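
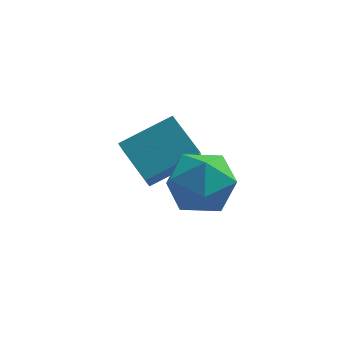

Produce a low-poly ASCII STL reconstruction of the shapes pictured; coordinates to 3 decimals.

solid 
facet normal -0.857 -0.347 -0.382
outer loop
vertex -4.607 1.848 -2.311
vertex -4.505 2.819 -3.423
vertex -3.891 0.91 -3.065
endloop
endfacet
facet normal -0.068 -0.656 0.752
outer loop
vertex -2.435 1.501 -2.417
vertex -4.607 1.848 -2.311
vertex -3.891 0.91 -3.065
endloop
endfacet
facet normal -0.857 -0.347 -0.381
outer loop
vertex -3.891 0.91 -3.065
vertex -4.505 2.819 -3.423
vertex -3.79 1.881 -4.177
endloop
endfacet
facet normal 0.511 -0.670 -0.538
outer loop
vertex -3.79 1.881 -4.177
vertex -2.435 1.501 -2.417
vertex -3.891 0.91 -3.065
endloop
endfacet
facet normal -0.511 0.670 0.538
outer loop
vertex -4.607 1.848 -2.311
vertex -3.049 3.41 -2.775
vertex -4.505 2.819 -3.423
endloop
endfacet
facet normal -0.068 -0.656 0.752
outer loop
vertex -3.15 2.439 -1.663
vertex -4.607 1.848 -2.311
vertex -2.435 1.501 -2.417
endloop
endfacet
facet normal -0.511 0.670 0.538
outer loop
vertex -3.15 2.439 -1.663
vertex -3.049 3.41 -2.775
vertex -4.607 1.848 -2.311
endloop
endfacet
facet normal 0.068 0.656 -0.752
outer loop
vertex -4.505 2.819 -3.423
vertex -3.049 3.41 -2.775
vertex -3.79 1.881 -4.177
endloop
endfacet
facet normal 0.511 -0.670 -0.538
outer loop
vertex -2.333 2.472 -3.529
vertex -2.435 1.501 -2.417
vertex -3.79 1.881 -4.177
endloop
endfacet
facet normal 0.068 0.656 -0.752
outer loop
vertex -3.79 1.881 -4.177
vertex -3.049 3.41 -2.775
vertex -2.333 2.472 -3.529
endloop
endfacet
facet normal 0.857 0.347 0.381
outer loop
vertex -2.333 2.472 -3.529
vertex -3.15 2.439 -1.663
vertex -2.435 1.501 -2.417
endloop
endfacet
facet normal 0.857 0.347 0.381
outer loop
vertex -3.049 3.41 -2.775
vertex -3.15 2.439 -1.663
vertex -2.333 2.472 -3.529
endloop
endfacet
facet normal -0.597 0.802 0.021
outer loop
vertex -2.497 0.923 -2.598
vertex -3.349 0.29 -2.641
vertex -2.941 0.569 -1.7
endloop
endfacet
facet normal 0.013 0.928 0.372
outer loop
vertex -2.497 0.923 -2.598
vertex -2.941 0.569 -1.7
vertex -1.884 0.593 -1.796
endloop
endfacet
facet normal 0.553 0.829 -0.082
outer loop
vertex -2.497 0.923 -2.598
vertex -1.884 0.593 -1.796
vertex -1.638 0.33 -2.795
endloop
endfacet
facet normal 0.279 0.642 -0.714
outer loop
vertex -2.497 0.923 -2.598
vertex -1.638 0.33 -2.795
vertex -2.543 0.143 -3.317
endloop
endfacet
facet normal -0.432 0.625 -0.650
outer loop
vertex -2.497 0.923 -2.598
vertex -2.543 0.143 -3.317
vertex -3.349 0.29 -2.641
endloop
endfacet
facet normal 0.071 0.444 0.893
outer loop
vertex -1.884 0.593 -1.796
vertex -2.941 0.569 -1.7
vertex -2.357 -0.243 -1.343
endloop
endfacet
facet normal -0.915 0.240 0.325
outer loop
vertex -2.941 0.569 -1.7
vertex -3.349 0.29 -2.641
vertex -3.262 -0.43 -1.865
endloop
endfacet
facet normal -0.647 -0.046 -0.761
outer loop
vertex -3.349 0.29 -2.641
vertex -2.543 0.143 -3.317
vertex -3.016 -0.693 -2.864
endloop
endfacet
facet normal 0.502 -0.019 -0.864
outer loop
vertex -2.543 0.143 -3.317
vertex -1.638 0.33 -2.795
vertex -1.959 -0.669 -2.96
endloop
endfacet
facet normal 0.946 0.284 0.158
outer loop
vertex -1.638 0.33 -2.795
vertex -1.884 0.593 -1.796
vertex -1.551 -0.39 -2.019
endloop
endfacet
facet normal -0.279 -0.642 0.714
outer loop
vertex -2.403 -1.023 -2.062
vertex -2.357 -0.243 -1.343
vertex -3.262 -0.43 -1.865
endloop
endfacet
facet normal -0.553 -0.829 0.082
outer loop
vertex -2.403 -1.023 -2.062
vertex -3.262 -0.43 -1.865
vertex -3.016 -0.693 -2.864
endloop
endfacet
facet normal -0.013 -0.928 -0.372
outer loop
vertex -2.403 -1.023 -2.062
vertex -3.016 -0.693 -2.864
vertex -1.959 -0.669 -2.96
endloop
endfacet
facet normal 0.597 -0.802 -0.021
outer loop
vertex -2.403 -1.023 -2.062
vertex -1.959 -0.669 -2.96
vertex -1.551 -0.39 -2.019
endloop
endfacet
facet normal 0.432 -0.625 0.650
outer loop
vertex -2.403 -1.023 -2.062
vertex -1.551 -0.39 -2.019
vertex -2.357 -0.243 -1.343
endloop
endfacet
facet normal -0.502 0.019 0.864
outer loop
vertex -3.262 -0.43 -1.865
vertex -2.357 -0.243 -1.343
vertex -2.941 0.569 -1.7
endloop
endfacet
facet normal -0.946 -0.284 -0.158
outer loop
vertex -3.016 -0.693 -2.864
vertex -3.262 -0.43 -1.865
vertex -3.349 0.29 -2.641
endloop
endfacet
facet normal -0.071 -0.444 -0.893
outer loop
vertex -1.959 -0.669 -2.96
vertex -3.016 -0.693 -2.864
vertex -2.543 0.143 -3.317
endloop
endfacet
facet normal 0.915 -0.240 -0.325
outer loop
vertex -1.551 -0.39 -2.019
vertex -1.959 -0.669 -2.96
vertex -1.638 0.33 -2.795
endloop
endfacet
facet normal 0.647 0.046 0.761
outer loop
vertex -2.357 -0.243 -1.343
vertex -1.551 -0.39 -2.019
vertex -1.884 0.593 -1.796
endloop
endfacet

endsolid


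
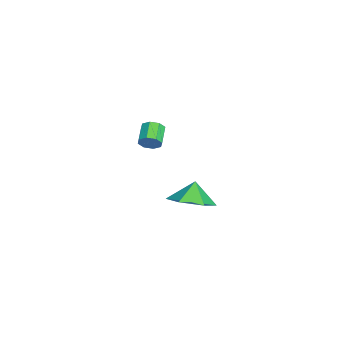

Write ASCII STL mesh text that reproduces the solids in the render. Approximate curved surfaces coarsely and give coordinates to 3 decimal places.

solid 
facet normal 0.533 -0.143 -0.834
outer loop
vertex 4.692 2.462 0.221
vertex 3.863 1.881 -0.209
vertex 3.911 2.969 -0.365
endloop
endfacet
facet normal -0.000 0.756 0.655
outer loop
vertex 4.692 2.462 0.221
vertex 3.911 2.969 -0.365
vertex 3.277 2.039 0.709
endloop
endfacet
facet normal 0.533 -0.143 -0.834
outer loop
vertex 3.911 2.969 -0.365
vertex 3.863 1.881 -0.209
vertex 3.082 2.388 -0.795
endloop
endfacet
facet normal -0.640 0.726 0.251
outer loop
vertex 3.911 2.969 -0.365
vertex 3.082 2.388 -0.795
vertex 3.277 2.039 0.709
endloop
endfacet
facet normal 0.532 -0.144 -0.834
outer loop
vertex 3.082 2.388 -0.795
vertex 3.863 1.881 -0.209
vertex 3.033 1.3 -0.638
endloop
endfacet
facet normal -0.988 0.065 0.143
outer loop
vertex 3.082 2.388 -0.795
vertex 3.033 1.3 -0.638
vertex 3.277 2.039 0.709
endloop
endfacet
facet normal 0.532 -0.144 -0.834
outer loop
vertex 3.033 1.3 -0.638
vertex 3.863 1.881 -0.209
vertex 3.814 0.793 -0.052
endloop
endfacet
facet normal -0.697 -0.568 0.438
outer loop
vertex 3.033 1.3 -0.638
vertex 3.814 0.793 -0.052
vertex 3.277 2.039 0.709
endloop
endfacet
facet normal 0.532 -0.144 -0.834
outer loop
vertex 3.814 0.793 -0.052
vertex 3.863 1.881 -0.209
vertex 4.644 1.374 0.377
endloop
endfacet
facet normal -0.058 -0.538 0.841
outer loop
vertex 3.814 0.793 -0.052
vertex 4.644 1.374 0.377
vertex 3.277 2.039 0.709
endloop
endfacet
facet normal 0.533 -0.143 -0.834
outer loop
vertex 4.644 1.374 0.377
vertex 3.863 1.881 -0.209
vertex 4.692 2.462 0.221
endloop
endfacet
facet normal 0.290 0.123 0.949
outer loop
vertex 4.644 1.374 0.377
vertex 4.692 2.462 0.221
vertex 3.277 2.039 0.709
endloop
endfacet
facet normal 0.915 -0.097 -0.392
outer loop
vertex -1.302 0.152 0.14
vertex -1.525 -0.142 -0.308
vertex -1.418 0.417 -0.197
endloop
endfacet
facet normal 0.308 0.796 0.520
outer loop
vertex -1.302 0.152 0.14
vertex -1.418 0.417 -0.197
vertex -2.271 0.256 0.555
endloop
endfacet
facet normal 0.309 0.796 0.521
outer loop
vertex -2.271 0.256 0.555
vertex -1.418 0.417 -0.197
vertex -2.387 0.521 0.219
endloop
endfacet
facet normal -0.914 0.099 0.393
outer loop
vertex -2.271 0.256 0.555
vertex -2.387 0.521 0.219
vertex -2.495 -0.038 0.108
endloop
endfacet
facet normal 0.915 -0.097 -0.392
outer loop
vertex -1.418 0.417 -0.197
vertex -1.525 -0.142 -0.308
vertex -1.597 0.355 -0.599
endloop
endfacet
facet normal 0.034 0.985 -0.167
outer loop
vertex -1.418 0.417 -0.197
vertex -1.597 0.355 -0.599
vertex -2.387 0.521 0.219
endloop
endfacet
facet normal 0.034 0.985 -0.167
outer loop
vertex -2.387 0.521 0.219
vertex -1.597 0.355 -0.599
vertex -2.566 0.459 -0.183
endloop
endfacet
facet normal -0.915 0.099 0.392
outer loop
vertex -2.387 0.521 0.219
vertex -2.566 0.459 -0.183
vertex -2.495 -0.038 0.108
endloop
endfacet
facet normal 0.914 -0.098 -0.393
outer loop
vertex -1.597 0.355 -0.599
vertex -1.525 -0.142 -0.308
vertex -1.734 0.001 -0.83
endloop
endfacet
facet normal -0.262 0.596 -0.759
outer loop
vertex -1.597 0.355 -0.599
vertex -1.734 0.001 -0.83
vertex -2.566 0.459 -0.183
endloop
endfacet
facet normal -0.262 0.596 -0.759
outer loop
vertex -2.566 0.459 -0.183
vertex -1.734 0.001 -0.83
vertex -2.703 0.105 -0.414
endloop
endfacet
facet normal -0.915 0.099 0.392
outer loop
vertex -2.566 0.459 -0.183
vertex -2.703 0.105 -0.414
vertex -2.495 -0.038 0.108
endloop
endfacet
facet normal 0.914 -0.099 -0.393
outer loop
vertex -1.734 0.001 -0.83
vertex -1.525 -0.142 -0.308
vertex -1.749 -0.436 -0.755
endloop
endfacet
facet normal -0.403 -0.141 -0.904
outer loop
vertex -1.734 0.001 -0.83
vertex -1.749 -0.436 -0.755
vertex -2.703 0.105 -0.414
endloop
endfacet
facet normal -0.402 -0.139 -0.905
outer loop
vertex -2.703 0.105 -0.414
vertex -1.749 -0.436 -0.755
vertex -2.718 -0.332 -0.34
endloop
endfacet
facet normal -0.915 0.098 0.391
outer loop
vertex -2.703 0.105 -0.414
vertex -2.718 -0.332 -0.34
vertex -2.495 -0.038 0.108
endloop
endfacet
facet normal 0.914 -0.099 -0.393
outer loop
vertex -1.749 -0.436 -0.755
vertex -1.525 -0.142 -0.308
vertex -1.633 -0.701 -0.419
endloop
endfacet
facet normal -0.309 -0.796 -0.521
outer loop
vertex -1.749 -0.436 -0.755
vertex -1.633 -0.701 -0.419
vertex -2.718 -0.332 -0.34
endloop
endfacet
facet normal -0.309 -0.796 -0.520
outer loop
vertex -2.718 -0.332 -0.34
vertex -1.633 -0.701 -0.419
vertex -2.602 -0.597 -0.003
endloop
endfacet
facet normal -0.915 0.097 0.392
outer loop
vertex -2.718 -0.332 -0.34
vertex -2.602 -0.597 -0.003
vertex -2.495 -0.038 0.108
endloop
endfacet
facet normal 0.915 -0.099 -0.392
outer loop
vertex -1.633 -0.701 -0.419
vertex -1.525 -0.142 -0.308
vertex -1.454 -0.639 -0.017
endloop
endfacet
facet normal -0.034 -0.985 0.167
outer loop
vertex -1.633 -0.701 -0.419
vertex -1.454 -0.639 -0.017
vertex -2.602 -0.597 -0.003
endloop
endfacet
facet normal -0.034 -0.985 0.167
outer loop
vertex -2.602 -0.597 -0.003
vertex -1.454 -0.639 -0.017
vertex -2.423 -0.535 0.399
endloop
endfacet
facet normal -0.915 0.097 0.392
outer loop
vertex -2.602 -0.597 -0.003
vertex -2.423 -0.535 0.399
vertex -2.495 -0.038 0.108
endloop
endfacet
facet normal 0.915 -0.099 -0.392
outer loop
vertex -1.454 -0.639 -0.017
vertex -1.525 -0.142 -0.308
vertex -1.317 -0.285 0.214
endloop
endfacet
facet normal 0.262 -0.596 0.759
outer loop
vertex -1.454 -0.639 -0.017
vertex -1.317 -0.285 0.214
vertex -2.423 -0.535 0.399
endloop
endfacet
facet normal 0.262 -0.596 0.759
outer loop
vertex -2.423 -0.535 0.399
vertex -1.317 -0.285 0.214
vertex -2.286 -0.181 0.63
endloop
endfacet
facet normal -0.914 0.098 0.393
outer loop
vertex -2.423 -0.535 0.399
vertex -2.286 -0.181 0.63
vertex -2.495 -0.038 0.108
endloop
endfacet
facet normal 0.915 -0.098 -0.391
outer loop
vertex -1.317 -0.285 0.214
vertex -1.525 -0.142 -0.308
vertex -1.302 0.152 0.14
endloop
endfacet
facet normal 0.403 0.139 0.904
outer loop
vertex -1.317 -0.285 0.214
vertex -1.302 0.152 0.14
vertex -2.286 -0.181 0.63
endloop
endfacet
facet normal 0.403 0.141 0.904
outer loop
vertex -2.286 -0.181 0.63
vertex -1.302 0.152 0.14
vertex -2.271 0.256 0.555
endloop
endfacet
facet normal -0.914 0.099 0.393
outer loop
vertex -2.286 -0.181 0.63
vertex -2.271 0.256 0.555
vertex -2.495 -0.038 0.108
endloop
endfacet

endsolid


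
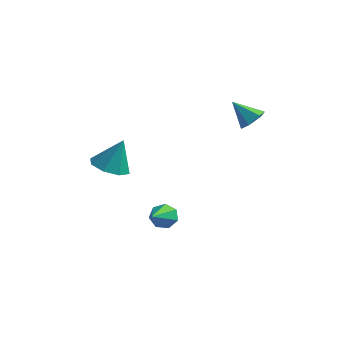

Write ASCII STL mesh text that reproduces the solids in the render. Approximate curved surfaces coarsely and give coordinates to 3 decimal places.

solid 
facet normal -0.183 0.852 -0.491
outer loop
vertex -1.4 -1.97 -3.425
vertex -1.82 -2.269 -3.787
vertex -1.914 -1.973 -3.238
endloop
endfacet
facet normal 0.331 0.234 0.914
outer loop
vertex -1.4 -1.97 -3.425
vertex -1.914 -1.973 -3.238
vertex -1.5 -3.751 -2.933
endloop
endfacet
facet normal -0.185 0.851 -0.491
outer loop
vertex -1.914 -1.973 -3.238
vertex -1.82 -2.269 -3.787
vertex -2.357 -2.2 -3.465
endloop
endfacet
facet normal -0.472 0.041 0.881
outer loop
vertex -1.914 -1.973 -3.238
vertex -2.357 -2.2 -3.465
vertex -1.5 -3.751 -2.933
endloop
endfacet
facet normal -0.184 0.852 -0.490
outer loop
vertex -2.357 -2.2 -3.465
vertex -1.82 -2.269 -3.787
vertex -2.396 -2.478 -3.934
endloop
endfacet
facet normal -0.875 -0.381 0.299
outer loop
vertex -2.357 -2.2 -3.465
vertex -2.396 -2.478 -3.934
vertex -1.5 -3.751 -2.933
endloop
endfacet
facet normal -0.184 0.852 -0.491
outer loop
vertex -2.396 -2.478 -3.934
vertex -1.82 -2.269 -3.787
vertex -2.001 -2.599 -4.292
endloop
endfacet
facet normal -0.577 -0.716 -0.394
outer loop
vertex -2.396 -2.478 -3.934
vertex -2.001 -2.599 -4.292
vertex -1.5 -3.751 -2.933
endloop
endfacet
facet normal -0.183 0.852 -0.491
outer loop
vertex -2.001 -2.599 -4.292
vertex -1.82 -2.269 -3.787
vertex -1.47 -2.472 -4.27
endloop
endfacet
facet normal 0.198 -0.711 -0.675
outer loop
vertex -2.001 -2.599 -4.292
vertex -1.47 -2.472 -4.27
vertex -1.5 -3.751 -2.933
endloop
endfacet
facet normal -0.183 0.852 -0.491
outer loop
vertex -1.47 -2.472 -4.27
vertex -1.82 -2.269 -3.787
vertex -1.202 -2.192 -3.884
endloop
endfacet
facet normal 0.867 -0.369 -0.334
outer loop
vertex -1.47 -2.472 -4.27
vertex -1.202 -2.192 -3.884
vertex -1.5 -3.751 -2.933
endloop
endfacet
facet normal -0.183 0.852 -0.491
outer loop
vertex -1.202 -2.192 -3.884
vertex -1.82 -2.269 -3.787
vertex -1.4 -1.97 -3.425
endloop
endfacet
facet normal 0.926 0.051 0.374
outer loop
vertex -1.202 -2.192 -3.884
vertex -1.4 -1.97 -3.425
vertex -1.5 -3.751 -2.933
endloop
endfacet
facet normal 0.699 0.111 -0.707
outer loop
vertex 1.331 0.34 1.899
vertex 1.037 -0.1 1.539
vertex 0.88 0.518 1.481
endloop
endfacet
facet normal -0.171 0.827 0.536
outer loop
vertex 1.331 0.34 1.899
vertex 0.88 0.518 1.481
vertex 0.163 -0.24 2.421
endloop
endfacet
facet normal 0.699 0.111 -0.707
outer loop
vertex 0.88 0.518 1.481
vertex 1.037 -0.1 1.539
vertex 0.586 0.078 1.121
endloop
endfacet
facet normal -0.785 0.611 -0.106
outer loop
vertex 0.88 0.518 1.481
vertex 0.586 0.078 1.121
vertex 0.163 -0.24 2.421
endloop
endfacet
facet normal 0.699 0.112 -0.706
outer loop
vertex 0.586 0.078 1.121
vertex 1.037 -0.1 1.539
vertex 0.743 -0.54 1.178
endloop
endfacet
facet normal -0.897 -0.261 -0.356
outer loop
vertex 0.586 0.078 1.121
vertex 0.743 -0.54 1.178
vertex 0.163 -0.24 2.421
endloop
endfacet
facet normal 0.699 0.112 -0.706
outer loop
vertex 0.743 -0.54 1.178
vertex 1.037 -0.1 1.539
vertex 1.194 -0.718 1.596
endloop
endfacet
facet normal -0.396 -0.917 0.037
outer loop
vertex 0.743 -0.54 1.178
vertex 1.194 -0.718 1.596
vertex 0.163 -0.24 2.421
endloop
endfacet
facet normal 0.699 0.112 -0.706
outer loop
vertex 1.194 -0.718 1.596
vertex 1.037 -0.1 1.539
vertex 1.488 -0.278 1.957
endloop
endfacet
facet normal 0.217 -0.702 0.678
outer loop
vertex 1.194 -0.718 1.596
vertex 1.488 -0.278 1.957
vertex 0.163 -0.24 2.421
endloop
endfacet
facet normal 0.699 0.111 -0.707
outer loop
vertex 1.488 -0.278 1.957
vertex 1.037 -0.1 1.539
vertex 1.331 0.34 1.899
endloop
endfacet
facet normal 0.330 0.171 0.928
outer loop
vertex 1.488 -0.278 1.957
vertex 1.331 0.34 1.899
vertex 0.163 -0.24 2.421
endloop
endfacet
facet normal -0.269 -0.266 -0.926
outer loop
vertex -3.081 -2.906 -1.004
vertex -3.513 -3.601 -0.679
vertex -3.724 -2.765 -0.858
endloop
endfacet
facet normal 0.247 0.955 0.166
outer loop
vertex -3.081 -2.906 -1.004
vertex -3.724 -2.765 -0.858
vertex -3.107 -3.199 0.719
endloop
endfacet
facet normal -0.269 -0.266 -0.926
outer loop
vertex -3.724 -2.765 -0.858
vertex -3.513 -3.601 -0.679
vertex -4.242 -3.114 -0.607
endloop
endfacet
facet normal -0.382 0.842 0.381
outer loop
vertex -3.724 -2.765 -0.858
vertex -4.242 -3.114 -0.607
vertex -3.107 -3.199 0.719
endloop
endfacet
facet normal -0.268 -0.265 -0.926
outer loop
vertex -4.242 -3.114 -0.607
vertex -3.513 -3.601 -0.679
vertex -4.334 -3.748 -0.399
endloop
endfacet
facet normal -0.712 0.310 0.630
outer loop
vertex -4.242 -3.114 -0.607
vertex -4.334 -3.748 -0.399
vertex -3.107 -3.199 0.719
endloop
endfacet
facet normal -0.268 -0.267 -0.926
outer loop
vertex -4.334 -3.748 -0.399
vertex -3.513 -3.601 -0.679
vertex -3.944 -4.296 -0.354
endloop
endfacet
facet normal -0.551 -0.329 0.767
outer loop
vertex -4.334 -3.748 -0.399
vertex -3.944 -4.296 -0.354
vertex -3.107 -3.199 0.719
endloop
endfacet
facet normal -0.269 -0.266 -0.926
outer loop
vertex -3.944 -4.296 -0.354
vertex -3.513 -3.601 -0.679
vertex -3.302 -4.436 -0.5
endloop
endfacet
facet normal 0.009 -0.703 0.712
outer loop
vertex -3.944 -4.296 -0.354
vertex -3.302 -4.436 -0.5
vertex -3.107 -3.199 0.719
endloop
endfacet
facet normal -0.269 -0.266 -0.926
outer loop
vertex -3.302 -4.436 -0.5
vertex -3.513 -3.601 -0.679
vertex -2.783 -4.088 -0.751
endloop
endfacet
facet normal 0.636 -0.590 0.497
outer loop
vertex -3.302 -4.436 -0.5
vertex -2.783 -4.088 -0.751
vertex -3.107 -3.199 0.719
endloop
endfacet
facet normal -0.268 -0.265 -0.926
outer loop
vertex -2.783 -4.088 -0.751
vertex -3.513 -3.601 -0.679
vertex -2.692 -3.454 -0.959
endloop
endfacet
facet normal 0.967 -0.057 0.248
outer loop
vertex -2.783 -4.088 -0.751
vertex -2.692 -3.454 -0.959
vertex -3.107 -3.199 0.719
endloop
endfacet
facet normal -0.268 -0.266 -0.926
outer loop
vertex -2.692 -3.454 -0.959
vertex -3.513 -3.601 -0.679
vertex -3.081 -2.906 -1.004
endloop
endfacet
facet normal 0.806 0.581 0.111
outer loop
vertex -2.692 -3.454 -0.959
vertex -3.081 -2.906 -1.004
vertex -3.107 -3.199 0.719
endloop
endfacet

endsolid


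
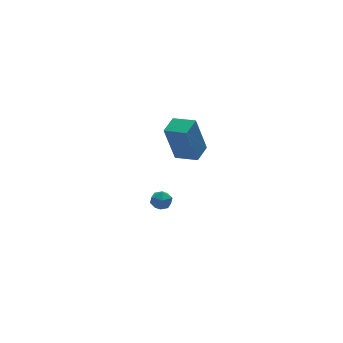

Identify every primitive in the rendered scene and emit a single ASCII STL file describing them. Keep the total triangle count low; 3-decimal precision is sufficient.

solid 
facet normal -0.999 -0.020 -0.044
outer loop
vertex -0.772 0.949 -3.603
vertex -0.763 0.324 -3.519
vertex -0.793 0.708 -3.02
endloop
endfacet
facet normal -0.768 0.601 0.221
outer loop
vertex -0.772 0.949 -3.603
vertex -0.793 0.708 -3.02
vertex -0.433 1.212 -3.141
endloop
endfacet
facet normal -0.340 0.902 -0.264
outer loop
vertex -0.772 0.949 -3.603
vertex -0.433 1.212 -3.141
vertex -0.181 1.139 -3.715
endloop
endfacet
facet normal -0.307 0.466 -0.830
outer loop
vertex -0.772 0.949 -3.603
vertex -0.181 1.139 -3.715
vertex -0.385 0.59 -3.948
endloop
endfacet
facet normal -0.714 -0.103 -0.693
outer loop
vertex -0.772 0.949 -3.603
vertex -0.385 0.59 -3.948
vertex -0.763 0.324 -3.519
endloop
endfacet
facet normal -0.378 0.462 0.802
outer loop
vertex -0.433 1.212 -3.141
vertex -0.793 0.708 -3.02
vertex -0.215 0.75 -2.772
endloop
endfacet
facet normal -0.752 -0.544 0.373
outer loop
vertex -0.793 0.708 -3.02
vertex -0.763 0.324 -3.519
vertex -0.419 0.201 -3.005
endloop
endfacet
facet normal -0.291 -0.677 -0.676
outer loop
vertex -0.763 0.324 -3.519
vertex -0.385 0.59 -3.948
vertex -0.167 0.128 -3.579
endloop
endfacet
facet normal 0.367 0.244 -0.897
outer loop
vertex -0.385 0.59 -3.948
vertex -0.181 1.139 -3.715
vertex 0.193 0.632 -3.7
endloop
endfacet
facet normal 0.314 0.949 0.017
outer loop
vertex -0.181 1.139 -3.715
vertex -0.433 1.212 -3.141
vertex 0.163 1.016 -3.201
endloop
endfacet
facet normal 0.307 -0.466 0.830
outer loop
vertex 0.172 0.391 -3.117
vertex -0.215 0.75 -2.772
vertex -0.419 0.201 -3.005
endloop
endfacet
facet normal 0.340 -0.902 0.264
outer loop
vertex 0.172 0.391 -3.117
vertex -0.419 0.201 -3.005
vertex -0.167 0.128 -3.579
endloop
endfacet
facet normal 0.768 -0.601 -0.221
outer loop
vertex 0.172 0.391 -3.117
vertex -0.167 0.128 -3.579
vertex 0.193 0.632 -3.7
endloop
endfacet
facet normal 0.999 0.020 0.044
outer loop
vertex 0.172 0.391 -3.117
vertex 0.193 0.632 -3.7
vertex 0.163 1.016 -3.201
endloop
endfacet
facet normal 0.714 0.103 0.693
outer loop
vertex 0.172 0.391 -3.117
vertex 0.163 1.016 -3.201
vertex -0.215 0.75 -2.772
endloop
endfacet
facet normal -0.367 -0.244 0.897
outer loop
vertex -0.419 0.201 -3.005
vertex -0.215 0.75 -2.772
vertex -0.793 0.708 -3.02
endloop
endfacet
facet normal -0.314 -0.949 -0.017
outer loop
vertex -0.167 0.128 -3.579
vertex -0.419 0.201 -3.005
vertex -0.763 0.324 -3.519
endloop
endfacet
facet normal 0.378 -0.462 -0.802
outer loop
vertex 0.193 0.632 -3.7
vertex -0.167 0.128 -3.579
vertex -0.385 0.59 -3.948
endloop
endfacet
facet normal 0.752 0.544 -0.373
outer loop
vertex 0.163 1.016 -3.201
vertex 0.193 0.632 -3.7
vertex -0.181 1.139 -3.715
endloop
endfacet
facet normal 0.291 0.677 0.676
outer loop
vertex -0.215 0.75 -2.772
vertex 0.163 1.016 -3.201
vertex -0.433 1.212 -3.141
endloop
endfacet
facet normal -0.651 0.738 -0.180
outer loop
vertex -1.125 -1.78 3.544
vertex -0.385 -1.078 3.746
vertex -0.569 -1.784 1.519
endloop
endfacet
facet normal -0.712 -0.675 -0.194
outer loop
vertex 0.205 -2.662 1.734
vertex -1.125 -1.78 3.544
vertex -0.569 -1.784 1.519
endloop
endfacet
facet normal -0.651 0.738 -0.180
outer loop
vertex -0.569 -1.784 1.519
vertex -0.385 -1.078 3.746
vertex 0.171 -1.082 1.722
endloop
endfacet
facet normal 0.266 -0.002 -0.964
outer loop
vertex 0.171 -1.082 1.722
vertex 0.205 -2.662 1.734
vertex -0.569 -1.784 1.519
endloop
endfacet
facet normal -0.265 0.002 0.964
outer loop
vertex -1.125 -1.78 3.544
vertex 0.389 -1.956 3.961
vertex -0.385 -1.078 3.746
endloop
endfacet
facet normal -0.712 -0.675 -0.194
outer loop
vertex -0.351 -2.658 3.758
vertex -1.125 -1.78 3.544
vertex 0.205 -2.662 1.734
endloop
endfacet
facet normal -0.265 0.001 0.964
outer loop
vertex -0.351 -2.658 3.758
vertex 0.389 -1.956 3.961
vertex -1.125 -1.78 3.544
endloop
endfacet
facet normal 0.712 0.675 0.194
outer loop
vertex -0.385 -1.078 3.746
vertex 0.389 -1.956 3.961
vertex 0.171 -1.082 1.722
endloop
endfacet
facet normal 0.265 -0.002 -0.964
outer loop
vertex 0.945 -1.96 1.936
vertex 0.205 -2.662 1.734
vertex 0.171 -1.082 1.722
endloop
endfacet
facet normal 0.712 0.675 0.194
outer loop
vertex 0.171 -1.082 1.722
vertex 0.389 -1.956 3.961
vertex 0.945 -1.96 1.936
endloop
endfacet
facet normal 0.651 -0.738 0.180
outer loop
vertex 0.945 -1.96 1.936
vertex -0.351 -2.658 3.758
vertex 0.205 -2.662 1.734
endloop
endfacet
facet normal 0.651 -0.738 0.180
outer loop
vertex 0.389 -1.956 3.961
vertex -0.351 -2.658 3.758
vertex 0.945 -1.96 1.936
endloop
endfacet

endsolid


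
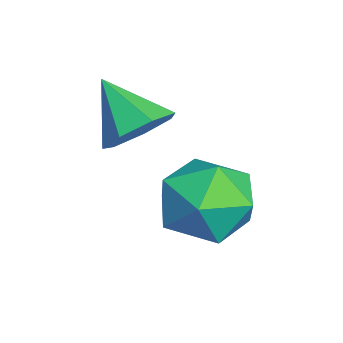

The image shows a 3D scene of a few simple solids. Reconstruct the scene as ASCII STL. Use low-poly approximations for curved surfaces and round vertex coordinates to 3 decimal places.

solid 
facet normal 0.607 0.473 -0.639
outer loop
vertex 0.654 1.693 3.115
vertex 0.145 1.475 2.471
vertex 0.115 2.171 2.957
endloop
endfacet
facet normal 0.003 0.317 0.949
outer loop
vertex 0.654 1.693 3.115
vertex 0.115 2.171 2.957
vertex -0.765 0.765 3.429
endloop
endfacet
facet normal 0.606 0.473 -0.640
outer loop
vertex 0.115 2.171 2.957
vertex 0.145 1.475 2.471
vertex -0.402 2.125 2.433
endloop
endfacet
facet normal -0.610 0.568 0.552
outer loop
vertex 0.115 2.171 2.957
vertex -0.402 2.125 2.433
vertex -0.765 0.765 3.429
endloop
endfacet
facet normal 0.606 0.473 -0.639
outer loop
vertex -0.402 2.125 2.433
vertex 0.145 1.475 2.471
vertex -0.507 1.589 1.937
endloop
endfacet
facet normal -0.973 0.229 -0.042
outer loop
vertex -0.402 2.125 2.433
vertex -0.507 1.589 1.937
vertex -0.765 0.765 3.429
endloop
endfacet
facet normal 0.606 0.473 -0.639
outer loop
vertex -0.507 1.589 1.937
vertex 0.145 1.475 2.471
vertex -0.121 0.967 1.843
endloop
endfacet
facet normal -0.809 -0.444 -0.385
outer loop
vertex -0.507 1.589 1.937
vertex -0.121 0.967 1.843
vertex -0.765 0.765 3.429
endloop
endfacet
facet normal 0.606 0.473 -0.639
outer loop
vertex -0.121 0.967 1.843
vertex 0.145 1.475 2.471
vertex 0.465 0.728 2.222
endloop
endfacet
facet normal -0.244 -0.945 -0.219
outer loop
vertex -0.121 0.967 1.843
vertex 0.465 0.728 2.222
vertex -0.765 0.765 3.429
endloop
endfacet
facet normal 0.606 0.473 -0.639
outer loop
vertex 0.465 0.728 2.222
vertex 0.145 1.475 2.471
vertex 0.81 1.051 2.788
endloop
endfacet
facet normal 0.297 -0.896 0.330
outer loop
vertex 0.465 0.728 2.222
vertex 0.81 1.051 2.788
vertex -0.765 0.765 3.429
endloop
endfacet
facet normal 0.606 0.473 -0.639
outer loop
vertex 0.81 1.051 2.788
vertex 0.145 1.475 2.471
vertex 0.654 1.693 3.115
endloop
endfacet
facet normal 0.407 -0.334 0.850
outer loop
vertex 0.81 1.051 2.788
vertex 0.654 1.693 3.115
vertex -0.765 0.765 3.429
endloop
endfacet
facet normal -0.954 -0.293 -0.060
outer loop
vertex 0.623 2.906 0.952
vertex 0.936 1.851 1.134
vertex 0.679 2.512 1.994
endloop
endfacet
facet normal -0.908 0.374 0.190
outer loop
vertex 0.623 2.906 0.952
vertex 0.679 2.512 1.994
vertex 1.053 3.537 1.764
endloop
endfacet
facet normal -0.566 0.769 -0.297
outer loop
vertex 0.623 2.906 0.952
vertex 1.053 3.537 1.764
vertex 1.541 3.509 0.762
endloop
endfacet
facet normal -0.402 0.344 -0.848
outer loop
vertex 0.623 2.906 0.952
vertex 1.541 3.509 0.762
vertex 1.469 2.467 0.373
endloop
endfacet
facet normal -0.641 -0.311 -0.701
outer loop
vertex 0.623 2.906 0.952
vertex 1.469 2.467 0.373
vertex 0.936 1.851 1.134
endloop
endfacet
facet normal -0.509 0.361 0.782
outer loop
vertex 1.053 3.537 1.764
vertex 0.679 2.512 1.994
vertex 1.631 2.873 2.447
endloop
endfacet
facet normal -0.584 -0.719 0.378
outer loop
vertex 0.679 2.512 1.994
vertex 0.936 1.851 1.134
vertex 1.559 1.831 2.058
endloop
endfacet
facet normal -0.079 -0.747 -0.660
outer loop
vertex 0.936 1.851 1.134
vertex 1.469 2.467 0.373
vertex 2.047 1.803 1.056
endloop
endfacet
facet normal 0.308 0.314 -0.898
outer loop
vertex 1.469 2.467 0.373
vertex 1.541 3.509 0.762
vertex 2.421 2.828 0.826
endloop
endfacet
facet normal 0.043 0.999 -0.007
outer loop
vertex 1.541 3.509 0.762
vertex 1.053 3.537 1.764
vertex 2.164 3.489 1.686
endloop
endfacet
facet normal 0.402 -0.344 0.848
outer loop
vertex 2.477 2.434 1.868
vertex 1.631 2.873 2.447
vertex 1.559 1.831 2.058
endloop
endfacet
facet normal 0.566 -0.769 0.297
outer loop
vertex 2.477 2.434 1.868
vertex 1.559 1.831 2.058
vertex 2.047 1.803 1.056
endloop
endfacet
facet normal 0.908 -0.374 -0.190
outer loop
vertex 2.477 2.434 1.868
vertex 2.047 1.803 1.056
vertex 2.421 2.828 0.826
endloop
endfacet
facet normal 0.954 0.293 0.060
outer loop
vertex 2.477 2.434 1.868
vertex 2.421 2.828 0.826
vertex 2.164 3.489 1.686
endloop
endfacet
facet normal 0.641 0.311 0.701
outer loop
vertex 2.477 2.434 1.868
vertex 2.164 3.489 1.686
vertex 1.631 2.873 2.447
endloop
endfacet
facet normal -0.308 -0.314 0.898
outer loop
vertex 1.559 1.831 2.058
vertex 1.631 2.873 2.447
vertex 0.679 2.512 1.994
endloop
endfacet
facet normal -0.043 -0.999 0.007
outer loop
vertex 2.047 1.803 1.056
vertex 1.559 1.831 2.058
vertex 0.936 1.851 1.134
endloop
endfacet
facet normal 0.509 -0.361 -0.782
outer loop
vertex 2.421 2.828 0.826
vertex 2.047 1.803 1.056
vertex 1.469 2.467 0.373
endloop
endfacet
facet normal 0.584 0.719 -0.378
outer loop
vertex 2.164 3.489 1.686
vertex 2.421 2.828 0.826
vertex 1.541 3.509 0.762
endloop
endfacet
facet normal 0.079 0.747 0.660
outer loop
vertex 1.631 2.873 2.447
vertex 2.164 3.489 1.686
vertex 1.053 3.537 1.764
endloop
endfacet

endsolid


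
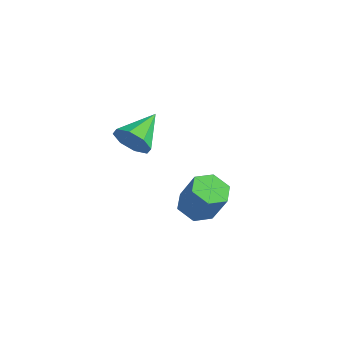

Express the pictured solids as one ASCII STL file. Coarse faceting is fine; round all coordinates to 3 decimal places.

solid 
facet normal 0.080 -0.930 -0.358
outer loop
vertex -3.193 3.09 -1.344
vertex -3.763 2.766 -0.63
vertex -3.912 3.099 -1.529
endloop
endfacet
facet normal 0.179 0.728 -0.661
outer loop
vertex -3.193 3.09 -1.344
vertex -3.912 3.099 -1.529
vertex -3.917 4.534 0.05
endloop
endfacet
facet normal 0.082 -0.930 -0.358
outer loop
vertex -3.912 3.099 -1.529
vertex -3.763 2.766 -0.63
vertex -4.543 2.912 -1.187
endloop
endfacet
facet normal -0.504 0.638 -0.582
outer loop
vertex -3.912 3.099 -1.529
vertex -4.543 2.912 -1.187
vertex -3.917 4.534 0.05
endloop
endfacet
facet normal 0.081 -0.931 -0.357
outer loop
vertex -4.543 2.912 -1.187
vertex -3.763 2.766 -0.63
vertex -4.718 2.64 -0.518
endloop
endfacet
facet normal -0.911 0.407 -0.073
outer loop
vertex -4.543 2.912 -1.187
vertex -4.718 2.64 -0.518
vertex -3.917 4.534 0.05
endloop
endfacet
facet normal 0.081 -0.931 -0.357
outer loop
vertex -4.718 2.64 -0.518
vertex -3.763 2.766 -0.63
vertex -4.333 2.442 0.085
endloop
endfacet
facet normal -0.804 0.169 0.569
outer loop
vertex -4.718 2.64 -0.518
vertex -4.333 2.442 0.085
vertex -3.917 4.534 0.05
endloop
endfacet
facet normal 0.081 -0.931 -0.357
outer loop
vertex -4.333 2.442 0.085
vertex -3.763 2.766 -0.63
vertex -3.614 2.434 0.269
endloop
endfacet
facet normal -0.247 0.065 0.967
outer loop
vertex -4.333 2.442 0.085
vertex -3.614 2.434 0.269
vertex -3.917 4.534 0.05
endloop
endfacet
facet normal 0.081 -0.931 -0.357
outer loop
vertex -3.614 2.434 0.269
vertex -3.763 2.766 -0.63
vertex -2.982 2.62 -0.073
endloop
endfacet
facet normal 0.434 0.155 0.887
outer loop
vertex -3.614 2.434 0.269
vertex -2.982 2.62 -0.073
vertex -3.917 4.534 0.05
endloop
endfacet
facet normal 0.081 -0.930 -0.358
outer loop
vertex -2.982 2.62 -0.073
vertex -3.763 2.766 -0.63
vertex -2.808 2.892 -0.741
endloop
endfacet
facet normal 0.842 0.387 0.377
outer loop
vertex -2.982 2.62 -0.073
vertex -2.808 2.892 -0.741
vertex -3.917 4.534 0.05
endloop
endfacet
facet normal 0.081 -0.930 -0.357
outer loop
vertex -2.808 2.892 -0.741
vertex -3.763 2.766 -0.63
vertex -3.193 3.09 -1.344
endloop
endfacet
facet normal 0.735 0.624 -0.265
outer loop
vertex -2.808 2.892 -0.741
vertex -3.193 3.09 -1.344
vertex -3.917 4.534 0.05
endloop
endfacet
facet normal -0.446 -0.012 -0.895
outer loop
vertex 1.193 0.753 -1.963
vertex 0.742 1.49 -1.748
vertex 1.537 1.553 -2.145
endloop
endfacet
facet normal 0.807 -0.437 -0.396
outer loop
vertex 1.193 0.753 -1.963
vertex 1.537 1.553 -2.145
vertex 1.928 0.773 -0.486
endloop
endfacet
facet normal 0.808 -0.437 -0.396
outer loop
vertex 1.928 0.773 -0.486
vertex 1.537 1.553 -2.145
vertex 2.272 1.574 -0.668
endloop
endfacet
facet normal 0.445 0.012 0.895
outer loop
vertex 1.928 0.773 -0.486
vertex 2.272 1.574 -0.668
vertex 1.478 1.51 -0.272
endloop
endfacet
facet normal -0.446 -0.013 -0.895
outer loop
vertex 1.537 1.553 -2.145
vertex 0.742 1.49 -1.748
vertex 1.086 2.29 -1.931
endloop
endfacet
facet normal 0.738 0.561 -0.375
outer loop
vertex 1.537 1.553 -2.145
vertex 1.086 2.29 -1.931
vertex 2.272 1.574 -0.668
endloop
endfacet
facet normal 0.738 0.561 -0.375
outer loop
vertex 2.272 1.574 -0.668
vertex 1.086 2.29 -1.931
vertex 1.821 2.311 -0.454
endloop
endfacet
facet normal 0.445 0.013 0.895
outer loop
vertex 2.272 1.574 -0.668
vertex 1.821 2.311 -0.454
vertex 1.478 1.51 -0.272
endloop
endfacet
facet normal -0.446 -0.013 -0.895
outer loop
vertex 1.086 2.29 -1.931
vertex 0.742 1.49 -1.748
vertex 0.292 2.227 -1.534
endloop
endfacet
facet normal -0.069 0.997 0.020
outer loop
vertex 1.086 2.29 -1.931
vertex 0.292 2.227 -1.534
vertex 1.821 2.311 -0.454
endloop
endfacet
facet normal -0.070 0.997 0.021
outer loop
vertex 1.821 2.311 -0.454
vertex 0.292 2.227 -1.534
vertex 1.027 2.247 -0.057
endloop
endfacet
facet normal 0.446 0.012 0.895
outer loop
vertex 1.821 2.311 -0.454
vertex 1.027 2.247 -0.057
vertex 1.478 1.51 -0.272
endloop
endfacet
facet normal -0.445 -0.012 -0.895
outer loop
vertex 0.292 2.227 -1.534
vertex 0.742 1.49 -1.748
vertex -0.052 1.426 -1.352
endloop
endfacet
facet normal -0.808 0.437 0.396
outer loop
vertex 0.292 2.227 -1.534
vertex -0.052 1.426 -1.352
vertex 1.027 2.247 -0.057
endloop
endfacet
facet normal -0.808 0.437 0.396
outer loop
vertex 1.027 2.247 -0.057
vertex -0.052 1.426 -1.352
vertex 0.683 1.447 0.125
endloop
endfacet
facet normal 0.446 0.012 0.895
outer loop
vertex 1.027 2.247 -0.057
vertex 0.683 1.447 0.125
vertex 1.478 1.51 -0.272
endloop
endfacet
facet normal -0.445 -0.013 -0.895
outer loop
vertex -0.052 1.426 -1.352
vertex 0.742 1.49 -1.748
vertex 0.399 0.689 -1.566
endloop
endfacet
facet normal -0.738 -0.561 0.375
outer loop
vertex -0.052 1.426 -1.352
vertex 0.399 0.689 -1.566
vertex 0.683 1.447 0.125
endloop
endfacet
facet normal -0.738 -0.561 0.375
outer loop
vertex 0.683 1.447 0.125
vertex 0.399 0.689 -1.566
vertex 1.134 0.71 -0.089
endloop
endfacet
facet normal 0.446 0.013 0.895
outer loop
vertex 0.683 1.447 0.125
vertex 1.134 0.71 -0.089
vertex 1.478 1.51 -0.272
endloop
endfacet
facet normal -0.446 -0.012 -0.895
outer loop
vertex 0.399 0.689 -1.566
vertex 0.742 1.49 -1.748
vertex 1.193 0.753 -1.963
endloop
endfacet
facet normal 0.070 -0.997 -0.021
outer loop
vertex 0.399 0.689 -1.566
vertex 1.193 0.753 -1.963
vertex 1.134 0.71 -0.089
endloop
endfacet
facet normal 0.069 -0.997 -0.021
outer loop
vertex 1.134 0.71 -0.089
vertex 1.193 0.753 -1.963
vertex 1.928 0.773 -0.486
endloop
endfacet
facet normal 0.446 0.013 0.895
outer loop
vertex 1.134 0.71 -0.089
vertex 1.928 0.773 -0.486
vertex 1.478 1.51 -0.272
endloop
endfacet

endsolid


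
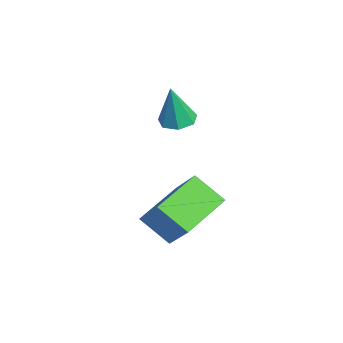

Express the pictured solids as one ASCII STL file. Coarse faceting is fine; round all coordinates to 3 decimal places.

solid 
facet normal -0.103 0.169 -0.980
outer loop
vertex -0.77 0.625 2.853
vertex -1.436 0.731 2.941
vertex -0.928 1.183 2.966
endloop
endfacet
facet normal 0.935 0.206 0.289
outer loop
vertex -0.77 0.625 2.853
vertex -0.928 1.183 2.966
vertex -1.264 0.449 4.579
endloop
endfacet
facet normal -0.102 0.169 -0.980
outer loop
vertex -0.928 1.183 2.966
vertex -1.436 0.731 2.941
vertex -1.469 1.4 3.06
endloop
endfacet
facet normal 0.399 0.801 0.447
outer loop
vertex -0.928 1.183 2.966
vertex -1.469 1.4 3.06
vertex -1.264 0.449 4.579
endloop
endfacet
facet normal -0.104 0.169 -0.980
outer loop
vertex -1.469 1.4 3.06
vertex -1.436 0.731 2.941
vertex -1.985 1.113 3.065
endloop
endfacet
facet normal -0.410 0.747 0.523
outer loop
vertex -1.469 1.4 3.06
vertex -1.985 1.113 3.065
vertex -1.264 0.449 4.579
endloop
endfacet
facet normal -0.104 0.169 -0.980
outer loop
vertex -1.985 1.113 3.065
vertex -1.436 0.731 2.941
vertex -2.087 0.539 2.977
endloop
endfacet
facet normal -0.884 0.087 0.459
outer loop
vertex -1.985 1.113 3.065
vertex -2.087 0.539 2.977
vertex -1.264 0.449 4.579
endloop
endfacet
facet normal -0.104 0.168 -0.980
outer loop
vertex -2.087 0.539 2.977
vertex -1.436 0.731 2.941
vertex -1.699 0.109 2.862
endloop
endfacet
facet normal -0.666 -0.682 0.304
outer loop
vertex -2.087 0.539 2.977
vertex -1.699 0.109 2.862
vertex -1.264 0.449 4.579
endloop
endfacet
facet normal -0.103 0.168 -0.980
outer loop
vertex -1.699 0.109 2.862
vertex -1.436 0.731 2.941
vertex -1.113 0.148 2.807
endloop
endfacet
facet normal 0.082 -0.981 0.174
outer loop
vertex -1.699 0.109 2.862
vertex -1.113 0.148 2.807
vertex -1.264 0.449 4.579
endloop
endfacet
facet normal -0.103 0.168 -0.980
outer loop
vertex -1.113 0.148 2.807
vertex -1.436 0.731 2.941
vertex -0.77 0.625 2.853
endloop
endfacet
facet normal 0.793 -0.586 0.167
outer loop
vertex -1.113 0.148 2.807
vertex -0.77 0.625 2.853
vertex -1.264 0.449 4.579
endloop
endfacet
facet normal -0.485 -0.623 0.614
outer loop
vertex 2.285 -0.661 1.22
vertex 1.127 0.801 1.79
vertex 1.155 -1.053 -0.07
endloop
endfacet
facet normal 0.594 -0.750 -0.292
outer loop
vertex 1.833 -0.181 -0.93
vertex 2.285 -0.661 1.22
vertex 1.155 -1.053 -0.07
endloop
endfacet
facet normal -0.485 -0.623 0.614
outer loop
vertex 1.155 -1.053 -0.07
vertex 1.127 0.801 1.79
vertex -0.003 0.408 0.499
endloop
endfacet
facet normal -0.642 -0.224 -0.733
outer loop
vertex -0.003 0.408 0.499
vertex 1.833 -0.181 -0.93
vertex 1.155 -1.053 -0.07
endloop
endfacet
facet normal 0.643 0.223 0.733
outer loop
vertex 2.285 -0.661 1.22
vertex 1.805 1.673 0.93
vertex 1.127 0.801 1.79
endloop
endfacet
facet normal 0.594 -0.749 -0.292
outer loop
vertex 2.963 0.212 0.361
vertex 2.285 -0.661 1.22
vertex 1.833 -0.181 -0.93
endloop
endfacet
facet normal 0.642 0.223 0.734
outer loop
vertex 2.963 0.212 0.361
vertex 1.805 1.673 0.93
vertex 2.285 -0.661 1.22
endloop
endfacet
facet normal -0.594 0.750 0.292
outer loop
vertex 1.127 0.801 1.79
vertex 1.805 1.673 0.93
vertex -0.003 0.408 0.499
endloop
endfacet
facet normal -0.642 -0.223 -0.733
outer loop
vertex 0.675 1.281 -0.36
vertex 1.833 -0.181 -0.93
vertex -0.003 0.408 0.499
endloop
endfacet
facet normal -0.594 0.749 0.293
outer loop
vertex -0.003 0.408 0.499
vertex 1.805 1.673 0.93
vertex 0.675 1.281 -0.36
endloop
endfacet
facet normal 0.485 0.623 -0.614
outer loop
vertex 0.675 1.281 -0.36
vertex 2.963 0.212 0.361
vertex 1.833 -0.181 -0.93
endloop
endfacet
facet normal 0.485 0.623 -0.614
outer loop
vertex 1.805 1.673 0.93
vertex 2.963 0.212 0.361
vertex 0.675 1.281 -0.36
endloop
endfacet

endsolid


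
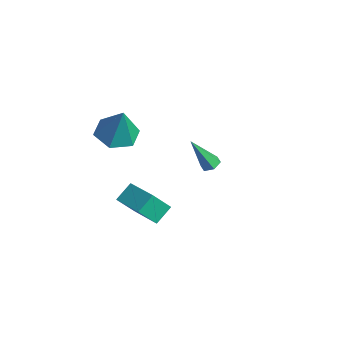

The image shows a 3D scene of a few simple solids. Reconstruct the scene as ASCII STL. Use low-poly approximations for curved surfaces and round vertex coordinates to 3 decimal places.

solid 
facet normal 0.156 0.457 -0.876
outer loop
vertex -3.271 3.68 -4.002
vertex -3.598 3.337 -4.239
vertex -3.788 3.789 -4.037
endloop
endfacet
facet normal 0.111 0.739 0.664
outer loop
vertex -3.271 3.68 -4.002
vertex -3.788 3.789 -4.037
vertex -3.902 2.443 -2.521
endloop
endfacet
facet normal 0.156 0.457 -0.876
outer loop
vertex -3.788 3.789 -4.037
vertex -3.598 3.337 -4.239
vertex -4.115 3.446 -4.274
endloop
endfacet
facet normal -0.786 0.490 0.376
outer loop
vertex -3.788 3.789 -4.037
vertex -4.115 3.446 -4.274
vertex -3.902 2.443 -2.521
endloop
endfacet
facet normal 0.155 0.455 -0.877
outer loop
vertex -4.115 3.446 -4.274
vertex -3.598 3.337 -4.239
vertex -3.925 2.994 -4.475
endloop
endfacet
facet normal -0.932 -0.352 -0.088
outer loop
vertex -4.115 3.446 -4.274
vertex -3.925 2.994 -4.475
vertex -3.902 2.443 -2.521
endloop
endfacet
facet normal 0.155 0.455 -0.877
outer loop
vertex -3.925 2.994 -4.475
vertex -3.598 3.337 -4.239
vertex -3.408 2.885 -4.44
endloop
endfacet
facet normal -0.182 -0.947 -0.265
outer loop
vertex -3.925 2.994 -4.475
vertex -3.408 2.885 -4.44
vertex -3.902 2.443 -2.521
endloop
endfacet
facet normal 0.156 0.455 -0.877
outer loop
vertex -3.408 2.885 -4.44
vertex -3.598 3.337 -4.239
vertex -3.08 3.229 -4.203
endloop
endfacet
facet normal 0.715 -0.698 0.023
outer loop
vertex -3.408 2.885 -4.44
vertex -3.08 3.229 -4.203
vertex -3.902 2.443 -2.521
endloop
endfacet
facet normal 0.156 0.456 -0.876
outer loop
vertex -3.08 3.229 -4.203
vertex -3.598 3.337 -4.239
vertex -3.271 3.68 -4.002
endloop
endfacet
facet normal 0.860 0.146 0.489
outer loop
vertex -3.08 3.229 -4.203
vertex -3.271 3.68 -4.002
vertex -3.902 2.443 -2.521
endloop
endfacet
facet normal -0.342 -0.024 -0.939
outer loop
vertex -2.544 -2.305 -0.302
vertex -3.287 -1.592 -0.049
vertex -2.341 -1.269 -0.402
endloop
endfacet
facet normal 0.976 -0.180 0.122
outer loop
vertex -2.544 -2.305 -0.302
vertex -2.341 -1.269 -0.402
vertex -2.653 -1.548 1.689
endloop
endfacet
facet normal -0.343 -0.023 -0.939
outer loop
vertex -2.341 -1.269 -0.402
vertex -3.287 -1.592 -0.049
vertex -3.083 -0.556 -0.149
endloop
endfacet
facet normal 0.713 0.673 0.196
outer loop
vertex -2.341 -1.269 -0.402
vertex -3.083 -0.556 -0.149
vertex -2.653 -1.548 1.689
endloop
endfacet
facet normal -0.343 -0.023 -0.939
outer loop
vertex -3.083 -0.556 -0.149
vertex -3.287 -1.592 -0.049
vertex -4.029 -0.879 0.204
endloop
endfacet
facet normal -0.111 0.863 0.492
outer loop
vertex -3.083 -0.556 -0.149
vertex -4.029 -0.879 0.204
vertex -2.653 -1.548 1.689
endloop
endfacet
facet normal -0.343 -0.023 -0.939
outer loop
vertex -4.029 -0.879 0.204
vertex -3.287 -1.592 -0.049
vertex -4.233 -1.914 0.304
endloop
endfacet
facet normal -0.672 0.201 0.713
outer loop
vertex -4.029 -0.879 0.204
vertex -4.233 -1.914 0.304
vertex -2.653 -1.548 1.689
endloop
endfacet
facet normal -0.342 -0.024 -0.939
outer loop
vertex -4.233 -1.914 0.304
vertex -3.287 -1.592 -0.049
vertex -3.49 -2.627 0.051
endloop
endfacet
facet normal -0.409 -0.652 0.638
outer loop
vertex -4.233 -1.914 0.304
vertex -3.49 -2.627 0.051
vertex -2.653 -1.548 1.689
endloop
endfacet
facet normal -0.342 -0.024 -0.939
outer loop
vertex -3.49 -2.627 0.051
vertex -3.287 -1.592 -0.049
vertex -2.544 -2.305 -0.302
endloop
endfacet
facet normal 0.415 -0.843 0.343
outer loop
vertex -3.49 -2.627 0.051
vertex -2.544 -2.305 -0.302
vertex -2.653 -1.548 1.689
endloop
endfacet
facet normal -0.973 -0.124 -0.193
outer loop
vertex 0.333 -2.729 -0.465
vertex 0.431 -1.929 -1.473
vertex 0.554 -3.519 -1.071
endloop
endfacet
facet normal -0.076 -0.620 0.781
outer loop
vertex 2.189 -3.311 -0.747
vertex 0.333 -2.729 -0.465
vertex 0.554 -3.519 -1.071
endloop
endfacet
facet normal -0.973 -0.124 -0.193
outer loop
vertex 0.554 -3.519 -1.071
vertex 0.431 -1.929 -1.473
vertex 0.652 -2.72 -2.079
endloop
endfacet
facet normal 0.216 -0.775 -0.593
outer loop
vertex 0.652 -2.72 -2.079
vertex 2.189 -3.311 -0.747
vertex 0.554 -3.519 -1.071
endloop
endfacet
facet normal -0.216 0.775 0.594
outer loop
vertex 0.333 -2.729 -0.465
vertex 2.066 -1.721 -1.149
vertex 0.431 -1.929 -1.473
endloop
endfacet
facet normal -0.076 -0.620 0.781
outer loop
vertex 1.968 -2.52 -0.141
vertex 0.333 -2.729 -0.465
vertex 2.189 -3.311 -0.747
endloop
endfacet
facet normal -0.217 0.775 0.593
outer loop
vertex 1.968 -2.52 -0.141
vertex 2.066 -1.721 -1.149
vertex 0.333 -2.729 -0.465
endloop
endfacet
facet normal 0.076 0.620 -0.781
outer loop
vertex 0.431 -1.929 -1.473
vertex 2.066 -1.721 -1.149
vertex 0.652 -2.72 -2.079
endloop
endfacet
facet normal 0.217 -0.775 -0.594
outer loop
vertex 2.287 -2.511 -1.755
vertex 2.189 -3.311 -0.747
vertex 0.652 -2.72 -2.079
endloop
endfacet
facet normal 0.075 0.620 -0.781
outer loop
vertex 0.652 -2.72 -2.079
vertex 2.066 -1.721 -1.149
vertex 2.287 -2.511 -1.755
endloop
endfacet
facet normal 0.973 0.124 0.193
outer loop
vertex 2.287 -2.511 -1.755
vertex 1.968 -2.52 -0.141
vertex 2.189 -3.311 -0.747
endloop
endfacet
facet normal 0.973 0.124 0.193
outer loop
vertex 2.066 -1.721 -1.149
vertex 1.968 -2.52 -0.141
vertex 2.287 -2.511 -1.755
endloop
endfacet

endsolid


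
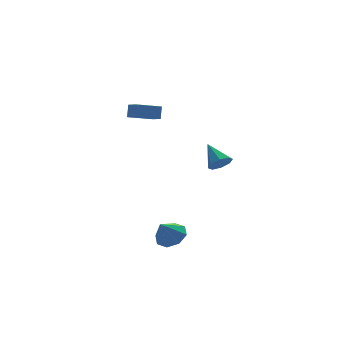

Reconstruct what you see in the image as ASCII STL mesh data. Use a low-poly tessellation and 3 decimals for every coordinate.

solid 
facet normal 0.536 0.128 -0.835
outer loop
vertex -2.571 -4.345 -3.086
vertex -3.13 -3.632 -3.336
vertex -2.337 -3.712 -2.839
endloop
endfacet
facet normal 0.374 -0.454 0.809
outer loop
vertex -2.571 -4.345 -3.086
vertex -2.337 -3.712 -2.839
vertex -3.87 -3.808 -2.184
endloop
endfacet
facet normal 0.536 0.127 -0.835
outer loop
vertex -2.337 -3.712 -2.839
vertex -3.13 -3.632 -3.336
vertex -2.567 -3.032 -2.883
endloop
endfacet
facet normal 0.376 0.186 0.908
outer loop
vertex -2.337 -3.712 -2.839
vertex -2.567 -3.032 -2.883
vertex -3.87 -3.808 -2.184
endloop
endfacet
facet normal 0.536 0.128 -0.835
outer loop
vertex -2.567 -3.032 -2.883
vertex -3.13 -3.632 -3.336
vertex -3.127 -2.703 -3.192
endloop
endfacet
facet normal -0.008 0.677 0.736
outer loop
vertex -2.567 -3.032 -2.883
vertex -3.127 -2.703 -3.192
vertex -3.87 -3.808 -2.184
endloop
endfacet
facet normal 0.536 0.128 -0.835
outer loop
vertex -3.127 -2.703 -3.192
vertex -3.13 -3.632 -3.336
vertex -3.689 -2.919 -3.586
endloop
endfacet
facet normal -0.557 0.732 0.392
outer loop
vertex -3.127 -2.703 -3.192
vertex -3.689 -2.919 -3.586
vertex -3.87 -3.808 -2.184
endloop
endfacet
facet normal 0.535 0.127 -0.835
outer loop
vertex -3.689 -2.919 -3.586
vertex -3.13 -3.632 -3.336
vertex -3.924 -3.552 -3.833
endloop
endfacet
facet normal -0.944 0.319 0.080
outer loop
vertex -3.689 -2.919 -3.586
vertex -3.924 -3.552 -3.833
vertex -3.87 -3.808 -2.184
endloop
endfacet
facet normal 0.535 0.127 -0.835
outer loop
vertex -3.924 -3.552 -3.833
vertex -3.13 -3.632 -3.336
vertex -3.694 -4.232 -3.789
endloop
endfacet
facet normal -0.947 -0.321 -0.019
outer loop
vertex -3.924 -3.552 -3.833
vertex -3.694 -4.232 -3.789
vertex -3.87 -3.808 -2.184
endloop
endfacet
facet normal 0.535 0.128 -0.835
outer loop
vertex -3.694 -4.232 -3.789
vertex -3.13 -3.632 -3.336
vertex -3.133 -4.561 -3.48
endloop
endfacet
facet normal -0.561 -0.813 0.153
outer loop
vertex -3.694 -4.232 -3.789
vertex -3.133 -4.561 -3.48
vertex -3.87 -3.808 -2.184
endloop
endfacet
facet normal 0.536 0.128 -0.835
outer loop
vertex -3.133 -4.561 -3.48
vertex -3.13 -3.632 -3.336
vertex -2.571 -4.345 -3.086
endloop
endfacet
facet normal -0.014 -0.868 0.496
outer loop
vertex -3.133 -4.561 -3.48
vertex -2.571 -4.345 -3.086
vertex -3.87 -3.808 -2.184
endloop
endfacet
facet normal -0.954 0.080 0.290
outer loop
vertex -1.417 3.813 2.967
vertex -1.463 4.678 2.578
vertex -1.681 3.452 2.198
endloop
endfacet
facet normal 0.049 -0.911 0.411
outer loop
vertex -0.117 3.322 1.722
vertex -1.417 3.813 2.967
vertex -1.681 3.452 2.198
endloop
endfacet
facet normal -0.954 0.080 0.290
outer loop
vertex -1.681 3.452 2.198
vertex -1.463 4.678 2.578
vertex -1.727 4.317 1.808
endloop
endfacet
facet normal -0.297 -0.406 -0.865
outer loop
vertex -1.727 4.317 1.808
vertex -0.117 3.322 1.722
vertex -1.681 3.452 2.198
endloop
endfacet
facet normal 0.297 0.405 0.865
outer loop
vertex -1.417 3.813 2.967
vertex 0.101 4.548 2.102
vertex -1.463 4.678 2.578
endloop
endfacet
facet normal 0.049 -0.911 0.410
outer loop
vertex 0.147 3.683 2.492
vertex -1.417 3.813 2.967
vertex -0.117 3.322 1.722
endloop
endfacet
facet normal 0.296 0.406 0.865
outer loop
vertex 0.147 3.683 2.492
vertex 0.101 4.548 2.102
vertex -1.417 3.813 2.967
endloop
endfacet
facet normal -0.049 0.911 -0.410
outer loop
vertex -1.463 4.678 2.578
vertex 0.101 4.548 2.102
vertex -1.727 4.317 1.808
endloop
endfacet
facet normal -0.296 -0.405 -0.865
outer loop
vertex -0.163 4.187 1.333
vertex -0.117 3.322 1.722
vertex -1.727 4.317 1.808
endloop
endfacet
facet normal -0.049 0.910 -0.411
outer loop
vertex -1.727 4.317 1.808
vertex 0.101 4.548 2.102
vertex -0.163 4.187 1.333
endloop
endfacet
facet normal 0.954 -0.080 -0.290
outer loop
vertex -0.163 4.187 1.333
vertex 0.147 3.683 2.492
vertex -0.117 3.322 1.722
endloop
endfacet
facet normal 0.954 -0.080 -0.290
outer loop
vertex 0.101 4.548 2.102
vertex 0.147 3.683 2.492
vertex -0.163 4.187 1.333
endloop
endfacet
facet normal 0.040 -0.826 -0.562
outer loop
vertex 1.772 -0.334 -0.962
vertex 1.493 -0.741 -0.384
vertex 1.191 -0.359 -0.967
endloop
endfacet
facet normal -0.032 0.841 -0.540
outer loop
vertex 1.772 -0.334 -0.962
vertex 1.191 -0.359 -0.967
vertex 1.427 0.621 0.544
endloop
endfacet
facet normal 0.040 -0.826 -0.562
outer loop
vertex 1.191 -0.359 -0.967
vertex 1.493 -0.741 -0.384
vertex 0.786 -0.607 -0.631
endloop
endfacet
facet normal -0.675 0.663 -0.324
outer loop
vertex 1.191 -0.359 -0.967
vertex 0.786 -0.607 -0.631
vertex 1.427 0.621 0.544
endloop
endfacet
facet normal 0.040 -0.826 -0.562
outer loop
vertex 0.786 -0.607 -0.631
vertex 1.493 -0.741 -0.384
vertex 0.796 -0.934 -0.15
endloop
endfacet
facet normal -0.935 0.284 0.213
outer loop
vertex 0.786 -0.607 -0.631
vertex 0.796 -0.934 -0.15
vertex 1.427 0.621 0.544
endloop
endfacet
facet normal 0.040 -0.826 -0.562
outer loop
vertex 0.796 -0.934 -0.15
vertex 1.493 -0.741 -0.384
vertex 1.214 -1.148 0.194
endloop
endfacet
facet normal -0.655 -0.070 0.752
outer loop
vertex 0.796 -0.934 -0.15
vertex 1.214 -1.148 0.194
vertex 1.427 0.621 0.544
endloop
endfacet
facet normal 0.039 -0.826 -0.563
outer loop
vertex 1.214 -1.148 0.194
vertex 1.493 -0.741 -0.384
vertex 1.795 -1.124 0.199
endloop
endfacet
facet normal -0.000 -0.194 0.981
outer loop
vertex 1.214 -1.148 0.194
vertex 1.795 -1.124 0.199
vertex 1.427 0.621 0.544
endloop
endfacet
facet normal 0.039 -0.826 -0.563
outer loop
vertex 1.795 -1.124 0.199
vertex 1.493 -0.741 -0.384
vertex 2.199 -0.875 -0.138
endloop
endfacet
facet normal 0.646 -0.015 0.763
outer loop
vertex 1.795 -1.124 0.199
vertex 2.199 -0.875 -0.138
vertex 1.427 0.621 0.544
endloop
endfacet
facet normal 0.040 -0.825 -0.563
outer loop
vertex 2.199 -0.875 -0.138
vertex 1.493 -0.741 -0.384
vertex 2.189 -0.548 -0.618
endloop
endfacet
facet normal 0.904 0.362 0.228
outer loop
vertex 2.199 -0.875 -0.138
vertex 2.189 -0.548 -0.618
vertex 1.427 0.621 0.544
endloop
endfacet
facet normal 0.040 -0.826 -0.562
outer loop
vertex 2.189 -0.548 -0.618
vertex 1.493 -0.741 -0.384
vertex 1.772 -0.334 -0.962
endloop
endfacet
facet normal 0.624 0.716 -0.311
outer loop
vertex 2.189 -0.548 -0.618
vertex 1.772 -0.334 -0.962
vertex 1.427 0.621 0.544
endloop
endfacet

endsolid


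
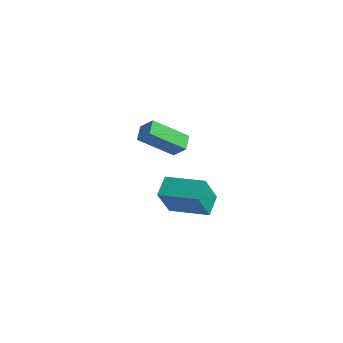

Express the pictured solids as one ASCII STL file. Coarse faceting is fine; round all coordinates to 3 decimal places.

solid 
facet normal -0.785 -0.185 -0.592
outer loop
vertex -2.72 -2.152 -0.141
vertex -3.266 -1.605 0.412
vertex -2.232 -0.489 -1.308
endloop
endfacet
facet normal 0.574 -0.577 -0.581
outer loop
vertex -1.494 -0.315 -0.752
vertex -2.72 -2.152 -0.141
vertex -2.232 -0.489 -1.308
endloop
endfacet
facet normal -0.785 -0.185 -0.592
outer loop
vertex -2.232 -0.489 -1.308
vertex -3.266 -1.605 0.412
vertex -2.778 0.059 -0.755
endloop
endfacet
facet normal 0.233 0.796 -0.559
outer loop
vertex -2.778 0.059 -0.755
vertex -1.494 -0.315 -0.752
vertex -2.232 -0.489 -1.308
endloop
endfacet
facet normal -0.233 -0.796 0.558
outer loop
vertex -2.72 -2.152 -0.141
vertex -2.528 -1.431 0.968
vertex -3.266 -1.605 0.412
endloop
endfacet
facet normal 0.574 -0.576 -0.582
outer loop
vertex -1.982 -1.979 0.415
vertex -2.72 -2.152 -0.141
vertex -1.494 -0.315 -0.752
endloop
endfacet
facet normal -0.234 -0.796 0.558
outer loop
vertex -1.982 -1.979 0.415
vertex -2.528 -1.431 0.968
vertex -2.72 -2.152 -0.141
endloop
endfacet
facet normal -0.574 0.576 0.582
outer loop
vertex -3.266 -1.605 0.412
vertex -2.528 -1.431 0.968
vertex -2.778 0.059 -0.755
endloop
endfacet
facet normal 0.233 0.797 -0.558
outer loop
vertex -2.04 0.232 -0.199
vertex -1.494 -0.315 -0.752
vertex -2.778 0.059 -0.755
endloop
endfacet
facet normal -0.574 0.577 0.582
outer loop
vertex -2.778 0.059 -0.755
vertex -2.528 -1.431 0.968
vertex -2.04 0.232 -0.199
endloop
endfacet
facet normal 0.785 0.185 0.592
outer loop
vertex -2.04 0.232 -0.199
vertex -1.982 -1.979 0.415
vertex -1.494 -0.315 -0.752
endloop
endfacet
facet normal 0.785 0.185 0.592
outer loop
vertex -2.528 -1.431 0.968
vertex -1.982 -1.979 0.415
vertex -2.04 0.232 -0.199
endloop
endfacet
facet normal -0.852 -0.523 -0.023
outer loop
vertex 2.489 -4.625 -1.297
vertex 2.024 -3.9 -0.551
vertex 1.892 -3.593 -2.672
endloop
endfacet
facet normal 0.408 -0.636 -0.655
outer loop
vertex 3.476 -2.62 -2.629
vertex 2.489 -4.625 -1.297
vertex 1.892 -3.593 -2.672
endloop
endfacet
facet normal -0.852 -0.524 -0.023
outer loop
vertex 1.892 -3.593 -2.672
vertex 2.024 -3.9 -0.551
vertex 1.426 -2.868 -1.926
endloop
endfacet
facet normal -0.328 0.567 -0.756
outer loop
vertex 1.426 -2.868 -1.926
vertex 3.476 -2.62 -2.629
vertex 1.892 -3.593 -2.672
endloop
endfacet
facet normal 0.328 -0.567 0.756
outer loop
vertex 2.489 -4.625 -1.297
vertex 3.608 -2.927 -0.508
vertex 2.024 -3.9 -0.551
endloop
endfacet
facet normal 0.408 -0.636 -0.655
outer loop
vertex 4.074 -3.652 -1.254
vertex 2.489 -4.625 -1.297
vertex 3.476 -2.62 -2.629
endloop
endfacet
facet normal 0.328 -0.567 0.756
outer loop
vertex 4.074 -3.652 -1.254
vertex 3.608 -2.927 -0.508
vertex 2.489 -4.625 -1.297
endloop
endfacet
facet normal -0.408 0.636 0.655
outer loop
vertex 2.024 -3.9 -0.551
vertex 3.608 -2.927 -0.508
vertex 1.426 -2.868 -1.926
endloop
endfacet
facet normal -0.328 0.567 -0.756
outer loop
vertex 3.011 -1.895 -1.883
vertex 3.476 -2.62 -2.629
vertex 1.426 -2.868 -1.926
endloop
endfacet
facet normal -0.408 0.636 0.655
outer loop
vertex 1.426 -2.868 -1.926
vertex 3.608 -2.927 -0.508
vertex 3.011 -1.895 -1.883
endloop
endfacet
facet normal 0.852 0.523 0.022
outer loop
vertex 3.011 -1.895 -1.883
vertex 4.074 -3.652 -1.254
vertex 3.476 -2.62 -2.629
endloop
endfacet
facet normal 0.852 0.524 0.023
outer loop
vertex 3.608 -2.927 -0.508
vertex 4.074 -3.652 -1.254
vertex 3.011 -1.895 -1.883
endloop
endfacet

endsolid


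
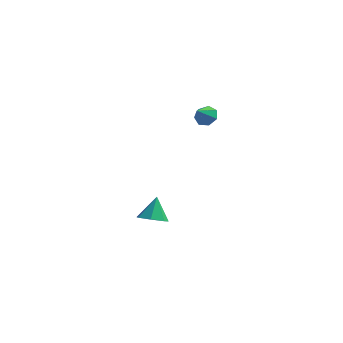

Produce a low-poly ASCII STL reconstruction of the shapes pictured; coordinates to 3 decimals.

solid 
facet normal -0.011 -0.553 -0.833
outer loop
vertex -2.561 -2.588 -4.628
vertex -3.388 -2.857 -4.439
vertex -3.129 -2.149 -4.912
endloop
endfacet
facet normal 0.603 0.797 0.027
outer loop
vertex -2.561 -2.588 -4.628
vertex -3.129 -2.149 -4.912
vertex -3.372 -2.023 -3.181
endloop
endfacet
facet normal -0.011 -0.553 -0.833
outer loop
vertex -3.129 -2.149 -4.912
vertex -3.388 -2.857 -4.439
vertex -3.893 -2.242 -4.84
endloop
endfacet
facet normal -0.129 0.988 -0.090
outer loop
vertex -3.129 -2.149 -4.912
vertex -3.893 -2.242 -4.84
vertex -3.372 -2.023 -3.181
endloop
endfacet
facet normal -0.011 -0.552 -0.834
outer loop
vertex -3.893 -2.242 -4.84
vertex -3.388 -2.857 -4.439
vertex -4.276 -2.799 -4.466
endloop
endfacet
facet normal -0.762 0.629 0.156
outer loop
vertex -3.893 -2.242 -4.84
vertex -4.276 -2.799 -4.466
vertex -3.372 -2.023 -3.181
endloop
endfacet
facet normal -0.011 -0.552 -0.833
outer loop
vertex -4.276 -2.799 -4.466
vertex -3.388 -2.857 -4.439
vertex -3.991 -3.399 -4.072
endloop
endfacet
facet normal -0.816 -0.008 0.578
outer loop
vertex -4.276 -2.799 -4.466
vertex -3.991 -3.399 -4.072
vertex -3.372 -2.023 -3.181
endloop
endfacet
facet normal -0.011 -0.552 -0.834
outer loop
vertex -3.991 -3.399 -4.072
vertex -3.388 -2.857 -4.439
vertex -3.252 -3.591 -3.955
endloop
endfacet
facet normal -0.251 -0.444 0.860
outer loop
vertex -3.991 -3.399 -4.072
vertex -3.252 -3.591 -3.955
vertex -3.372 -2.023 -3.181
endloop
endfacet
facet normal -0.011 -0.552 -0.834
outer loop
vertex -3.252 -3.591 -3.955
vertex -3.388 -2.857 -4.439
vertex -2.616 -3.23 -4.202
endloop
endfacet
facet normal 0.505 -0.351 0.789
outer loop
vertex -3.252 -3.591 -3.955
vertex -2.616 -3.23 -4.202
vertex -3.372 -2.023 -3.181
endloop
endfacet
facet normal -0.011 -0.552 -0.834
outer loop
vertex -2.616 -3.23 -4.202
vertex -3.388 -2.857 -4.439
vertex -2.561 -2.588 -4.628
endloop
endfacet
facet normal 0.886 0.201 0.418
outer loop
vertex -2.616 -3.23 -4.202
vertex -2.561 -2.588 -4.628
vertex -3.372 -2.023 -3.181
endloop
endfacet
facet normal 0.262 0.685 -0.680
outer loop
vertex -0.319 -1.223 3.569
vertex -0.842 -1.423 3.166
vertex -0.837 -0.938 3.657
endloop
endfacet
facet normal 0.246 0.152 0.957
outer loop
vertex -0.319 -1.223 3.569
vertex -0.837 -0.938 3.657
vertex -1.138 -2.197 3.934
endloop
endfacet
facet normal 0.262 0.685 -0.680
outer loop
vertex -0.837 -0.938 3.657
vertex -0.842 -1.423 3.166
vertex -1.36 -1.018 3.375
endloop
endfacet
facet normal -0.488 0.297 0.821
outer loop
vertex -0.837 -0.938 3.657
vertex -1.36 -1.018 3.375
vertex -1.138 -2.197 3.934
endloop
endfacet
facet normal 0.262 0.686 -0.679
outer loop
vertex -1.36 -1.018 3.375
vertex -0.842 -1.423 3.166
vertex -1.493 -1.402 2.936
endloop
endfacet
facet normal -0.949 -0.030 0.314
outer loop
vertex -1.36 -1.018 3.375
vertex -1.493 -1.402 2.936
vertex -1.138 -2.197 3.934
endloop
endfacet
facet normal 0.262 0.685 -0.680
outer loop
vertex -1.493 -1.402 2.936
vertex -0.842 -1.423 3.166
vertex -1.135 -1.803 2.67
endloop
endfacet
facet normal -0.791 -0.584 -0.184
outer loop
vertex -1.493 -1.402 2.936
vertex -1.135 -1.803 2.67
vertex -1.138 -2.197 3.934
endloop
endfacet
facet normal 0.261 0.685 -0.680
outer loop
vertex -1.135 -1.803 2.67
vertex -0.842 -1.423 3.166
vertex -0.558 -1.917 2.777
endloop
endfacet
facet normal -0.132 -0.946 -0.295
outer loop
vertex -1.135 -1.803 2.67
vertex -0.558 -1.917 2.777
vertex -1.138 -2.197 3.934
endloop
endfacet
facet normal 0.261 0.685 -0.680
outer loop
vertex -0.558 -1.917 2.777
vertex -0.842 -1.423 3.166
vertex -0.194 -1.659 3.177
endloop
endfacet
facet normal 0.531 -0.845 0.062
outer loop
vertex -0.558 -1.917 2.777
vertex -0.194 -1.659 3.177
vertex -1.138 -2.197 3.934
endloop
endfacet
facet normal 0.261 0.686 -0.679
outer loop
vertex -0.194 -1.659 3.177
vertex -0.842 -1.423 3.166
vertex -0.319 -1.223 3.569
endloop
endfacet
facet normal 0.700 -0.356 0.619
outer loop
vertex -0.194 -1.659 3.177
vertex -0.319 -1.223 3.569
vertex -1.138 -2.197 3.934
endloop
endfacet

endsolid


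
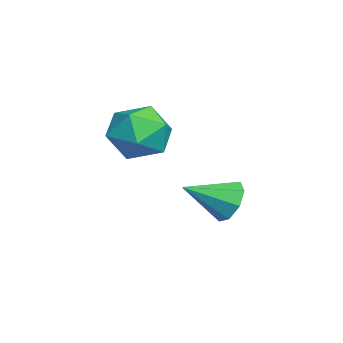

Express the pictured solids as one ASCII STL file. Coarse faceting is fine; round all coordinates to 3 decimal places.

solid 
facet normal -0.770 0.528 0.359
outer loop
vertex -1.569 -1.972 -0.515
vertex -2.239 -3.001 -0.439
vertex -1.55 -2.645 0.515
endloop
endfacet
facet normal -0.149 0.827 0.543
outer loop
vertex -1.569 -1.972 -0.515
vertex -1.55 -2.645 0.515
vertex -0.506 -2.167 0.073
endloop
endfacet
facet normal 0.210 0.976 -0.056
outer loop
vertex -1.569 -1.972 -0.515
vertex -0.506 -2.167 0.073
vertex -0.55 -2.228 -1.155
endloop
endfacet
facet normal -0.190 0.769 -0.610
outer loop
vertex -1.569 -1.972 -0.515
vertex -0.55 -2.228 -1.155
vertex -1.621 -2.744 -1.472
endloop
endfacet
facet normal -0.796 0.492 -0.354
outer loop
vertex -1.569 -1.972 -0.515
vertex -1.621 -2.744 -1.472
vertex -2.239 -3.001 -0.439
endloop
endfacet
facet normal 0.227 0.345 0.911
outer loop
vertex -0.506 -2.167 0.073
vertex -1.55 -2.645 0.515
vertex -0.519 -3.316 0.512
endloop
endfacet
facet normal -0.777 -0.139 0.613
outer loop
vertex -1.55 -2.645 0.515
vertex -2.239 -3.001 -0.439
vertex -1.59 -3.832 0.195
endloop
endfacet
facet normal -0.819 -0.197 -0.539
outer loop
vertex -2.239 -3.001 -0.439
vertex -1.621 -2.744 -1.472
vertex -1.634 -3.893 -1.033
endloop
endfacet
facet normal 0.161 0.252 -0.954
outer loop
vertex -1.621 -2.744 -1.472
vertex -0.55 -2.228 -1.155
vertex -0.59 -3.415 -1.475
endloop
endfacet
facet normal 0.808 0.587 -0.058
outer loop
vertex -0.55 -2.228 -1.155
vertex -0.506 -2.167 0.073
vertex 0.099 -3.059 -0.521
endloop
endfacet
facet normal 0.190 -0.769 0.610
outer loop
vertex -0.571 -4.088 -0.445
vertex -0.519 -3.316 0.512
vertex -1.59 -3.832 0.195
endloop
endfacet
facet normal -0.210 -0.976 0.056
outer loop
vertex -0.571 -4.088 -0.445
vertex -1.59 -3.832 0.195
vertex -1.634 -3.893 -1.033
endloop
endfacet
facet normal 0.149 -0.827 -0.543
outer loop
vertex -0.571 -4.088 -0.445
vertex -1.634 -3.893 -1.033
vertex -0.59 -3.415 -1.475
endloop
endfacet
facet normal 0.770 -0.528 -0.359
outer loop
vertex -0.571 -4.088 -0.445
vertex -0.59 -3.415 -1.475
vertex 0.099 -3.059 -0.521
endloop
endfacet
facet normal 0.796 -0.492 0.354
outer loop
vertex -0.571 -4.088 -0.445
vertex 0.099 -3.059 -0.521
vertex -0.519 -3.316 0.512
endloop
endfacet
facet normal -0.161 -0.252 0.954
outer loop
vertex -1.59 -3.832 0.195
vertex -0.519 -3.316 0.512
vertex -1.55 -2.645 0.515
endloop
endfacet
facet normal -0.808 -0.587 0.058
outer loop
vertex -1.634 -3.893 -1.033
vertex -1.59 -3.832 0.195
vertex -2.239 -3.001 -0.439
endloop
endfacet
facet normal -0.227 -0.345 -0.911
outer loop
vertex -0.59 -3.415 -1.475
vertex -1.634 -3.893 -1.033
vertex -1.621 -2.744 -1.472
endloop
endfacet
facet normal 0.777 0.139 -0.613
outer loop
vertex 0.099 -3.059 -0.521
vertex -0.59 -3.415 -1.475
vertex -0.55 -2.228 -1.155
endloop
endfacet
facet normal 0.819 0.197 0.539
outer loop
vertex -0.519 -3.316 0.512
vertex 0.099 -3.059 -0.521
vertex -0.506 -2.167 0.073
endloop
endfacet
facet normal -0.218 0.864 -0.455
outer loop
vertex -1.542 -0.094 -4.604
vertex -2.34 -0.055 -4.148
vertex -1.485 0.244 -3.989
endloop
endfacet
facet normal 0.974 -0.223 0.032
outer loop
vertex -1.542 -0.094 -4.604
vertex -1.485 0.244 -3.989
vertex -1.94 -1.645 -3.312
endloop
endfacet
facet normal -0.218 0.864 -0.454
outer loop
vertex -1.485 0.244 -3.989
vertex -2.34 -0.055 -4.148
vertex -1.928 0.407 -3.467
endloop
endfacet
facet normal 0.768 0.044 0.638
outer loop
vertex -1.485 0.244 -3.989
vertex -1.928 0.407 -3.467
vertex -1.94 -1.645 -3.312
endloop
endfacet
facet normal -0.218 0.864 -0.454
outer loop
vertex -1.928 0.407 -3.467
vertex -2.34 -0.055 -4.148
vertex -2.613 0.299 -3.344
endloop
endfacet
facet normal 0.165 0.073 0.984
outer loop
vertex -1.928 0.407 -3.467
vertex -2.613 0.299 -3.344
vertex -1.94 -1.645 -3.312
endloop
endfacet
facet normal -0.217 0.864 -0.454
outer loop
vertex -2.613 0.299 -3.344
vertex -2.34 -0.055 -4.148
vertex -3.138 -0.016 -3.692
endloop
endfacet
facet normal -0.481 -0.152 0.863
outer loop
vertex -2.613 0.299 -3.344
vertex -3.138 -0.016 -3.692
vertex -1.94 -1.645 -3.312
endloop
endfacet
facet normal -0.217 0.864 -0.454
outer loop
vertex -3.138 -0.016 -3.692
vertex -2.34 -0.055 -4.148
vertex -3.196 -0.354 -4.307
endloop
endfacet
facet normal -0.792 -0.501 0.350
outer loop
vertex -3.138 -0.016 -3.692
vertex -3.196 -0.354 -4.307
vertex -1.94 -1.645 -3.312
endloop
endfacet
facet normal -0.217 0.864 -0.455
outer loop
vertex -3.196 -0.354 -4.307
vertex -2.34 -0.055 -4.148
vertex -2.752 -0.517 -4.829
endloop
endfacet
facet normal -0.586 -0.769 -0.258
outer loop
vertex -3.196 -0.354 -4.307
vertex -2.752 -0.517 -4.829
vertex -1.94 -1.645 -3.312
endloop
endfacet
facet normal -0.217 0.864 -0.455
outer loop
vertex -2.752 -0.517 -4.829
vertex -2.34 -0.055 -4.148
vertex -2.067 -0.41 -4.952
endloop
endfacet
facet normal 0.017 -0.798 -0.602
outer loop
vertex -2.752 -0.517 -4.829
vertex -2.067 -0.41 -4.952
vertex -1.94 -1.645 -3.312
endloop
endfacet
facet normal -0.218 0.863 -0.455
outer loop
vertex -2.067 -0.41 -4.952
vertex -2.34 -0.055 -4.148
vertex -1.542 -0.094 -4.604
endloop
endfacet
facet normal 0.664 -0.572 -0.482
outer loop
vertex -2.067 -0.41 -4.952
vertex -1.542 -0.094 -4.604
vertex -1.94 -1.645 -3.312
endloop
endfacet

endsolid


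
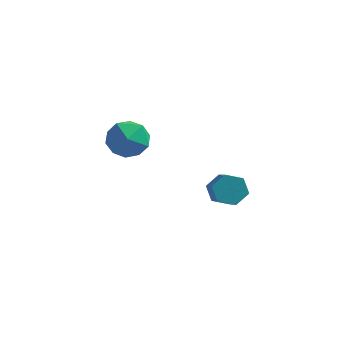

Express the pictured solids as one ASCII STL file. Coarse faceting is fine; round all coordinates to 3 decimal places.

solid 
facet normal -0.626 0.779 -0.012
outer loop
vertex -4.018 2.416 2.933
vertex -4.727 1.856 3.586
vertex -3.937 2.498 4.041
endloop
endfacet
facet normal 0.051 0.996 -0.077
outer loop
vertex -4.018 2.416 2.933
vertex -3.937 2.498 4.041
vertex -3.016 2.403 3.421
endloop
endfacet
facet normal 0.328 0.681 -0.655
outer loop
vertex -4.018 2.416 2.933
vertex -3.016 2.403 3.421
vertex -3.237 1.703 2.582
endloop
endfacet
facet normal -0.178 0.271 -0.946
outer loop
vertex -4.018 2.416 2.933
vertex -3.237 1.703 2.582
vertex -4.294 1.365 2.684
endloop
endfacet
facet normal -0.767 0.332 -0.549
outer loop
vertex -4.018 2.416 2.933
vertex -4.294 1.365 2.684
vertex -4.727 1.856 3.586
endloop
endfacet
facet normal 0.412 0.766 0.494
outer loop
vertex -3.016 2.403 3.421
vertex -3.937 2.498 4.041
vertex -3.106 1.835 4.376
endloop
endfacet
facet normal -0.684 0.416 0.600
outer loop
vertex -3.937 2.498 4.041
vertex -4.727 1.856 3.586
vertex -4.163 1.497 4.478
endloop
endfacet
facet normal -0.912 -0.309 -0.270
outer loop
vertex -4.727 1.856 3.586
vertex -4.294 1.365 2.684
vertex -4.384 0.797 3.639
endloop
endfacet
facet normal 0.042 -0.408 -0.912
outer loop
vertex -4.294 1.365 2.684
vertex -3.237 1.703 2.582
vertex -3.463 0.702 3.019
endloop
endfacet
facet normal 0.860 0.257 -0.441
outer loop
vertex -3.237 1.703 2.582
vertex -3.016 2.403 3.421
vertex -2.673 1.344 3.474
endloop
endfacet
facet normal 0.178 -0.271 0.946
outer loop
vertex -3.382 0.784 4.127
vertex -3.106 1.835 4.376
vertex -4.163 1.497 4.478
endloop
endfacet
facet normal -0.328 -0.681 0.655
outer loop
vertex -3.382 0.784 4.127
vertex -4.163 1.497 4.478
vertex -4.384 0.797 3.639
endloop
endfacet
facet normal -0.051 -0.996 0.077
outer loop
vertex -3.382 0.784 4.127
vertex -4.384 0.797 3.639
vertex -3.463 0.702 3.019
endloop
endfacet
facet normal 0.626 -0.779 0.012
outer loop
vertex -3.382 0.784 4.127
vertex -3.463 0.702 3.019
vertex -2.673 1.344 3.474
endloop
endfacet
facet normal 0.767 -0.332 0.549
outer loop
vertex -3.382 0.784 4.127
vertex -2.673 1.344 3.474
vertex -3.106 1.835 4.376
endloop
endfacet
facet normal -0.042 0.408 0.912
outer loop
vertex -4.163 1.497 4.478
vertex -3.106 1.835 4.376
vertex -3.937 2.498 4.041
endloop
endfacet
facet normal -0.860 -0.257 0.441
outer loop
vertex -4.384 0.797 3.639
vertex -4.163 1.497 4.478
vertex -4.727 1.856 3.586
endloop
endfacet
facet normal -0.412 -0.766 -0.494
outer loop
vertex -3.463 0.702 3.019
vertex -4.384 0.797 3.639
vertex -4.294 1.365 2.684
endloop
endfacet
facet normal 0.684 -0.416 -0.600
outer loop
vertex -2.673 1.344 3.474
vertex -3.463 0.702 3.019
vertex -3.237 1.703 2.582
endloop
endfacet
facet normal 0.912 0.309 0.270
outer loop
vertex -3.106 1.835 4.376
vertex -2.673 1.344 3.474
vertex -3.016 2.403 3.421
endloop
endfacet
facet normal -0.386 0.718 -0.579
outer loop
vertex 1.533 1.162 1.708
vertex 0.814 0.935 1.906
vertex 1.183 1.475 2.33
endloop
endfacet
facet normal 0.805 0.569 0.167
outer loop
vertex 1.533 1.162 1.708
vertex 1.183 1.475 2.33
vertex 2.206 -0.087 2.715
endloop
endfacet
facet normal 0.805 0.569 0.168
outer loop
vertex 2.206 -0.087 2.715
vertex 1.183 1.475 2.33
vertex 1.855 0.226 3.338
endloop
endfacet
facet normal 0.387 -0.718 0.579
outer loop
vertex 2.206 -0.087 2.715
vertex 1.855 0.226 3.338
vertex 1.486 -0.315 2.914
endloop
endfacet
facet normal -0.386 0.718 -0.579
outer loop
vertex 1.183 1.475 2.33
vertex 0.814 0.935 1.906
vertex 0.463 1.248 2.529
endloop
endfacet
facet normal 0.015 0.633 0.774
outer loop
vertex 1.183 1.475 2.33
vertex 0.463 1.248 2.529
vertex 1.855 0.226 3.338
endloop
endfacet
facet normal 0.014 0.632 0.775
outer loop
vertex 1.855 0.226 3.338
vertex 0.463 1.248 2.529
vertex 1.136 -0.001 3.536
endloop
endfacet
facet normal 0.386 -0.718 0.580
outer loop
vertex 1.855 0.226 3.338
vertex 1.136 -0.001 3.536
vertex 1.486 -0.315 2.914
endloop
endfacet
facet normal -0.387 0.718 -0.579
outer loop
vertex 0.463 1.248 2.529
vertex 0.814 0.935 1.906
vertex 0.094 0.707 2.105
endloop
endfacet
facet normal -0.792 0.064 0.608
outer loop
vertex 0.463 1.248 2.529
vertex 0.094 0.707 2.105
vertex 1.136 -0.001 3.536
endloop
endfacet
facet normal -0.792 0.064 0.608
outer loop
vertex 1.136 -0.001 3.536
vertex 0.094 0.707 2.105
vertex 0.767 -0.542 3.112
endloop
endfacet
facet normal 0.386 -0.718 0.580
outer loop
vertex 1.136 -0.001 3.536
vertex 0.767 -0.542 3.112
vertex 1.486 -0.315 2.914
endloop
endfacet
facet normal -0.387 0.718 -0.579
outer loop
vertex 0.094 0.707 2.105
vertex 0.814 0.935 1.906
vertex 0.445 0.394 1.482
endloop
endfacet
facet normal -0.805 -0.569 -0.168
outer loop
vertex 0.094 0.707 2.105
vertex 0.445 0.394 1.482
vertex 0.767 -0.542 3.112
endloop
endfacet
facet normal -0.806 -0.568 -0.167
outer loop
vertex 0.767 -0.542 3.112
vertex 0.445 0.394 1.482
vertex 1.117 -0.855 2.49
endloop
endfacet
facet normal 0.386 -0.718 0.579
outer loop
vertex 0.767 -0.542 3.112
vertex 1.117 -0.855 2.49
vertex 1.486 -0.315 2.914
endloop
endfacet
facet normal -0.386 0.718 -0.580
outer loop
vertex 0.445 0.394 1.482
vertex 0.814 0.935 1.906
vertex 1.164 0.621 1.284
endloop
endfacet
facet normal -0.014 -0.632 -0.775
outer loop
vertex 0.445 0.394 1.482
vertex 1.164 0.621 1.284
vertex 1.117 -0.855 2.49
endloop
endfacet
facet normal -0.015 -0.632 -0.775
outer loop
vertex 1.117 -0.855 2.49
vertex 1.164 0.621 1.284
vertex 1.837 -0.628 2.291
endloop
endfacet
facet normal 0.386 -0.718 0.579
outer loop
vertex 1.117 -0.855 2.49
vertex 1.837 -0.628 2.291
vertex 1.486 -0.315 2.914
endloop
endfacet
facet normal -0.386 0.718 -0.580
outer loop
vertex 1.164 0.621 1.284
vertex 0.814 0.935 1.906
vertex 1.533 1.162 1.708
endloop
endfacet
facet normal 0.792 -0.064 -0.608
outer loop
vertex 1.164 0.621 1.284
vertex 1.533 1.162 1.708
vertex 1.837 -0.628 2.291
endloop
endfacet
facet normal 0.792 -0.064 -0.608
outer loop
vertex 1.837 -0.628 2.291
vertex 1.533 1.162 1.708
vertex 2.206 -0.087 2.715
endloop
endfacet
facet normal 0.387 -0.718 0.579
outer loop
vertex 1.837 -0.628 2.291
vertex 2.206 -0.087 2.715
vertex 1.486 -0.315 2.914
endloop
endfacet

endsolid
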